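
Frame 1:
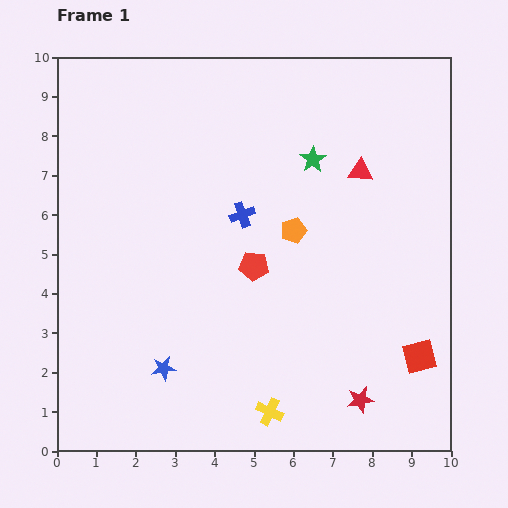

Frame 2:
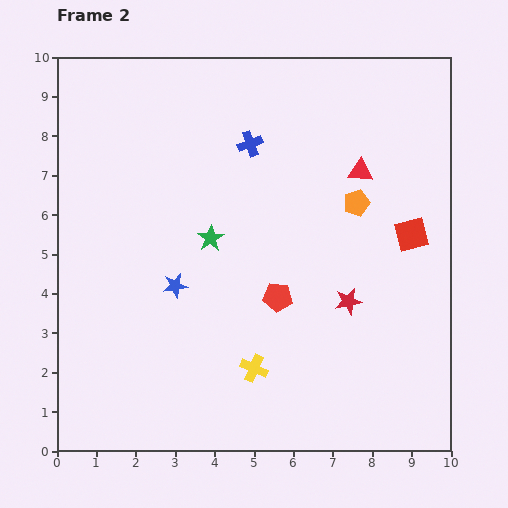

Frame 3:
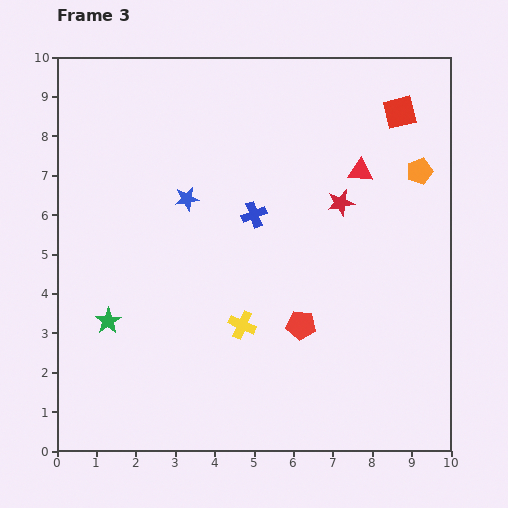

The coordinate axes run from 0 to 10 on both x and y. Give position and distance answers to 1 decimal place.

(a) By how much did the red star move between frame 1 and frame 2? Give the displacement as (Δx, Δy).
(-0.3, 2.5)

The red star was at (7.7, 1.3) in frame 1 and (7.4, 3.8) in frame 2.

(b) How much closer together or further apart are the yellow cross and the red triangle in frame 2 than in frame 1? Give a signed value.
-0.8

Distance in frame 1: 6.5. Distance in frame 2: 5.7.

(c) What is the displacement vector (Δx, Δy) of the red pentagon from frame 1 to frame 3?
(1.2, -1.5)

The red pentagon was at (5.0, 4.7) in frame 1 and (6.2, 3.2) in frame 3.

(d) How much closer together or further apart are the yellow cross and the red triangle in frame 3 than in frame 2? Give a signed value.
-0.8

Distance in frame 2: 5.7. Distance in frame 3: 4.9.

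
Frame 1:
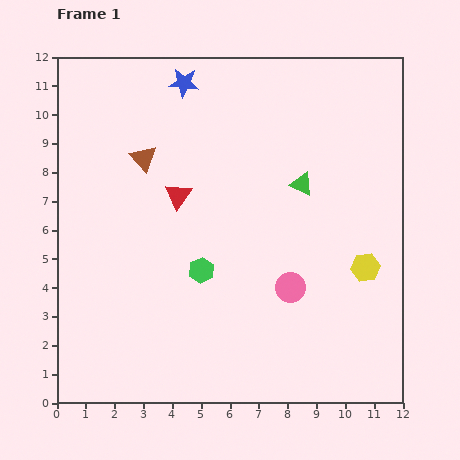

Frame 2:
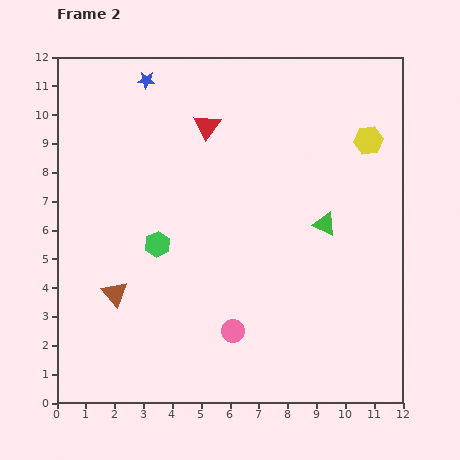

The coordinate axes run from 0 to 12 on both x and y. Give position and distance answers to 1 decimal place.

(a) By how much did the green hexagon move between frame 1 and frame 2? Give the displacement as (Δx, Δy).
(-1.5, 0.9)

The green hexagon was at (5.0, 4.6) in frame 1 and (3.5, 5.5) in frame 2.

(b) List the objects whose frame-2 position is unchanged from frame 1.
none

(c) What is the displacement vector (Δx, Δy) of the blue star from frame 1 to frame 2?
(-1.3, 0.1)

The blue star was at (4.4, 11.1) in frame 1 and (3.1, 11.2) in frame 2.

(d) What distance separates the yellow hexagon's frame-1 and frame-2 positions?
4.4

The yellow hexagon moved from (10.7, 4.7) to (10.8, 9.1), a distance of √(0.1² + 4.4²) ≈ 4.4.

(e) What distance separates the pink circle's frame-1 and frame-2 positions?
2.5

The pink circle moved from (8.1, 4.0) to (6.1, 2.5), a distance of √(2.0² + 1.5²) ≈ 2.5.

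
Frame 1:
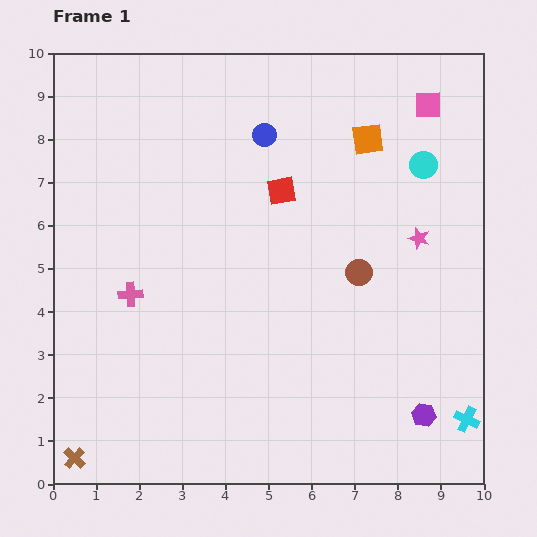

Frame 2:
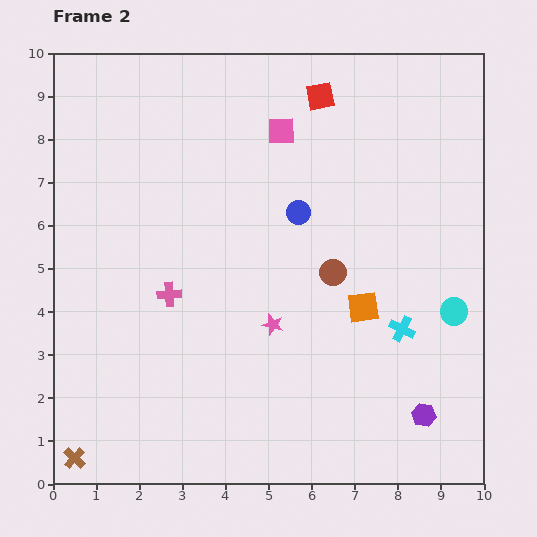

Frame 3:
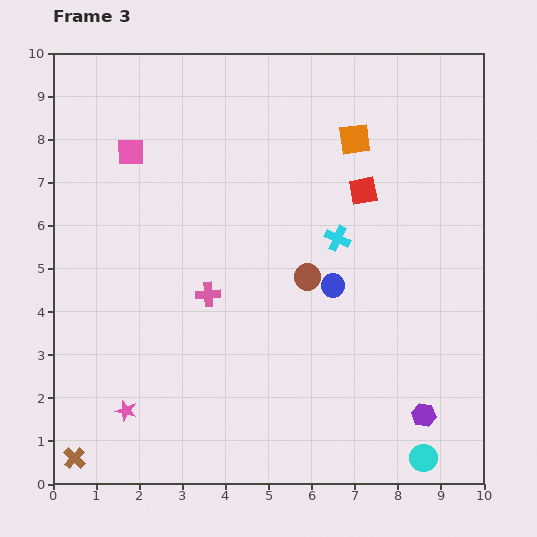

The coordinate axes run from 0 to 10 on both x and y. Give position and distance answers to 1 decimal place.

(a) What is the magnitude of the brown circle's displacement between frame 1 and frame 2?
0.6

The brown circle moved from (7.1, 4.9) to (6.5, 4.9), a distance of √(0.6² + 0.0²) ≈ 0.6.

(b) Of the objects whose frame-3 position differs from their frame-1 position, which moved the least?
the orange square

(moved 0.3)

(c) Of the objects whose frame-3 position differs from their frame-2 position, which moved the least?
the brown circle

(moved 0.6)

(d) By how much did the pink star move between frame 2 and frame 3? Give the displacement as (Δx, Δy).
(-3.4, -2.0)

The pink star was at (5.1, 3.7) in frame 2 and (1.7, 1.7) in frame 3.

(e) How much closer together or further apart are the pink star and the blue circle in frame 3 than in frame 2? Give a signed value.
+2.9

Distance in frame 2: 2.7. Distance in frame 3: 5.6.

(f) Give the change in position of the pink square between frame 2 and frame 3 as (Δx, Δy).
(-3.5, -0.5)

The pink square was at (5.3, 8.2) in frame 2 and (1.8, 7.7) in frame 3.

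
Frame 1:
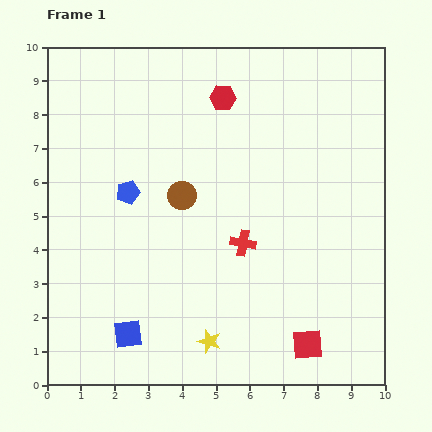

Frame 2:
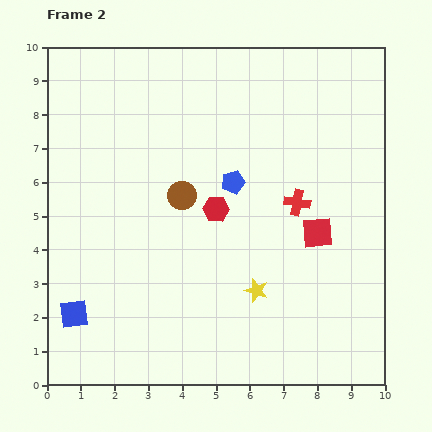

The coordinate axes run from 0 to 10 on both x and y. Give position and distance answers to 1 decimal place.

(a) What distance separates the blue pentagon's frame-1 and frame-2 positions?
3.1

The blue pentagon moved from (2.4, 5.7) to (5.5, 6.0), a distance of √(3.1² + 0.3²) ≈ 3.1.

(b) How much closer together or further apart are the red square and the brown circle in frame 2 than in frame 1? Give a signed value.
-1.6

Distance in frame 1: 5.7. Distance in frame 2: 4.1.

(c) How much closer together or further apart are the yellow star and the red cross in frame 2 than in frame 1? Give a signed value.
-0.2

Distance in frame 1: 3.1. Distance in frame 2: 2.9.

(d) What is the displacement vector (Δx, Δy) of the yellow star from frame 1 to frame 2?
(1.4, 1.5)

The yellow star was at (4.8, 1.3) in frame 1 and (6.2, 2.8) in frame 2.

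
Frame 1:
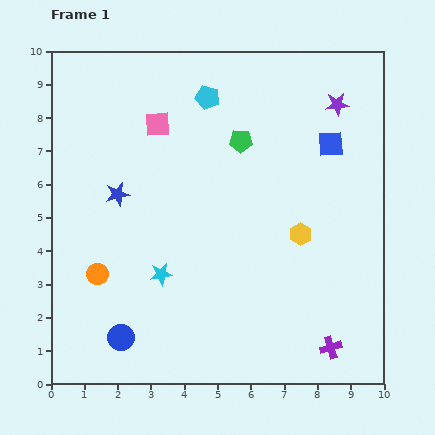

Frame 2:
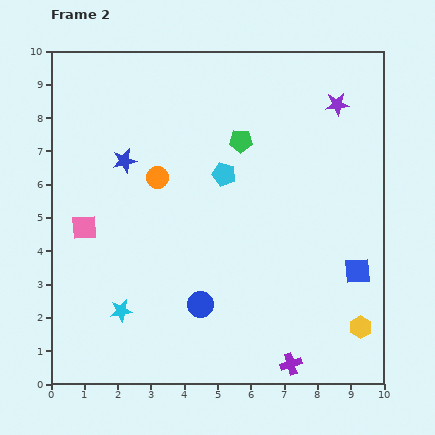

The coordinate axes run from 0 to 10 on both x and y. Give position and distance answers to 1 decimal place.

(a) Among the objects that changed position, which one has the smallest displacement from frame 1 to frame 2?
the blue star

(moved 1.0)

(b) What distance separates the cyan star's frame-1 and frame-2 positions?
1.6

The cyan star moved from (3.3, 3.3) to (2.1, 2.2), a distance of √(1.2² + 1.1²) ≈ 1.6.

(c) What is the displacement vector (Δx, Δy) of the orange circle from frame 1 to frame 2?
(1.8, 2.9)

The orange circle was at (1.4, 3.3) in frame 1 and (3.2, 6.2) in frame 2.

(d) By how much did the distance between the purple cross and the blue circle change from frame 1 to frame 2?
-3.1

Distance in frame 1: 6.3. Distance in frame 2: 3.2.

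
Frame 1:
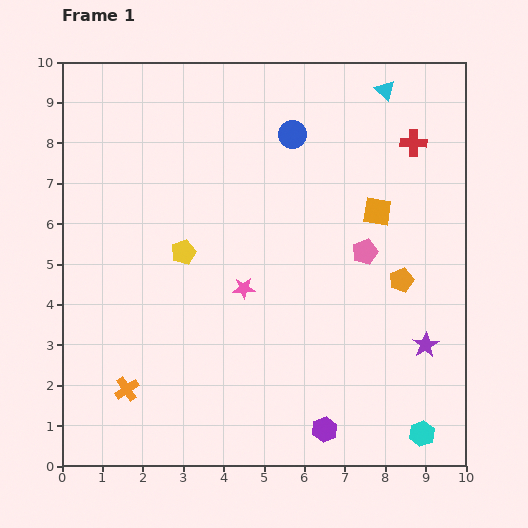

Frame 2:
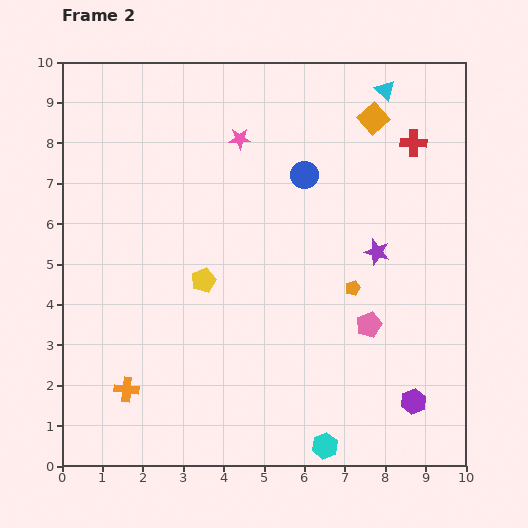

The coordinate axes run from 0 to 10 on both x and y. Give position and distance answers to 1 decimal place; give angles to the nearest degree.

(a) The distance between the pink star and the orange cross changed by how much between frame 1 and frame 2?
+3.0

Distance in frame 1: 3.8. Distance in frame 2: 6.8.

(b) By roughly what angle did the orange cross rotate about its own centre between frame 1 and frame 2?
40° clockwise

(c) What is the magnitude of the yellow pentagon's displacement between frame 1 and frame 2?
0.9

The yellow pentagon moved from (3.0, 5.3) to (3.5, 4.6), a distance of √(0.5² + 0.7²) ≈ 0.9.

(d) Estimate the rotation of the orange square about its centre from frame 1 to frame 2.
40° clockwise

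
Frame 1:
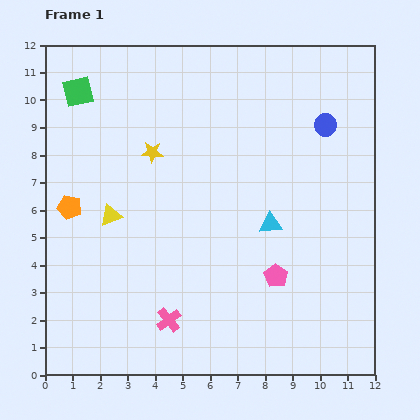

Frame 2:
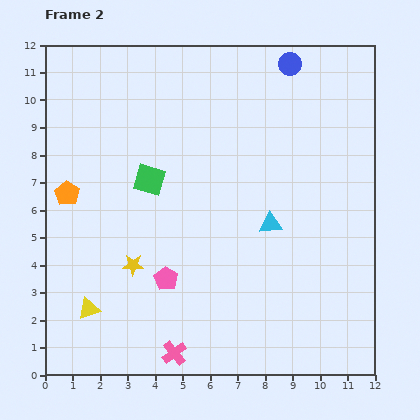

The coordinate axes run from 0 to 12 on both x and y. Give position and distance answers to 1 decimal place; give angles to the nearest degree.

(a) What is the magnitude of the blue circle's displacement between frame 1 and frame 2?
2.6

The blue circle moved from (10.2, 9.1) to (8.9, 11.3), a distance of √(1.3² + 2.2²) ≈ 2.6.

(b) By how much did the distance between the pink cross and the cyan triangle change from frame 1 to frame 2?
+0.8

Distance in frame 1: 5.1. Distance in frame 2: 5.9.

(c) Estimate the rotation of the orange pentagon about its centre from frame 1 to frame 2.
19° clockwise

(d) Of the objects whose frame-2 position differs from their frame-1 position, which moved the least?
the orange pentagon

(moved 0.5)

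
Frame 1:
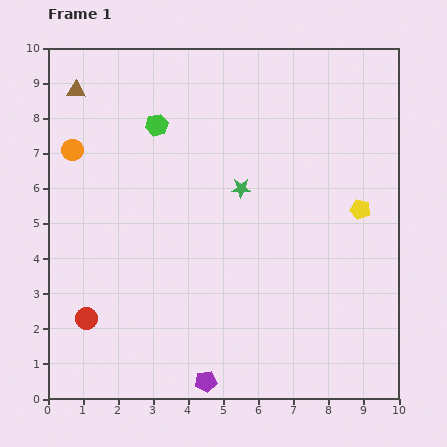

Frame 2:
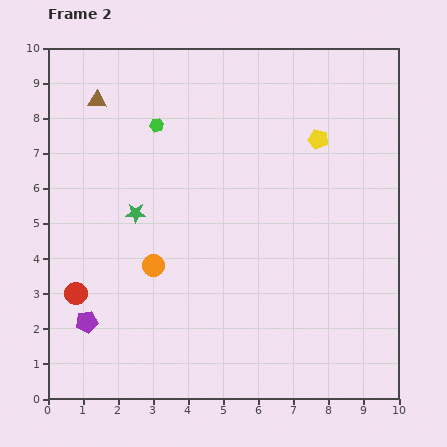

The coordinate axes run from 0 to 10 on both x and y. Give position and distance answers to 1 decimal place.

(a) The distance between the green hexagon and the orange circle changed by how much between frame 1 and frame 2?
+1.5

Distance in frame 1: 2.5. Distance in frame 2: 4.0.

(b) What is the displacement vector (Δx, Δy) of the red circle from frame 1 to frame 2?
(-0.3, 0.7)

The red circle was at (1.1, 2.3) in frame 1 and (0.8, 3.0) in frame 2.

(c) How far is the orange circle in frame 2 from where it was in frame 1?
4.0

The orange circle moved from (0.7, 7.1) to (3.0, 3.8), a distance of √(2.3² + 3.3²) ≈ 4.0.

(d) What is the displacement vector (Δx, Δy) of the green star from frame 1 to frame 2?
(-3.0, -0.7)

The green star was at (5.5, 6.0) in frame 1 and (2.5, 5.3) in frame 2.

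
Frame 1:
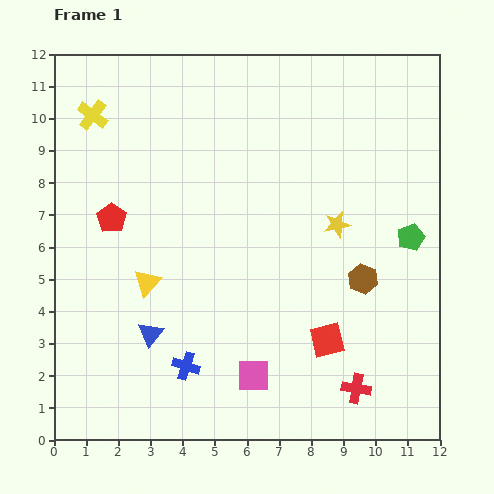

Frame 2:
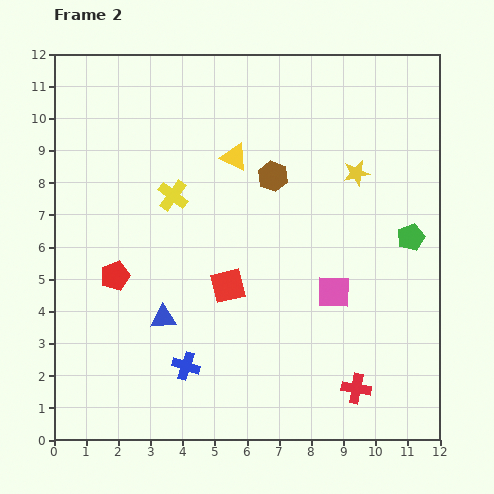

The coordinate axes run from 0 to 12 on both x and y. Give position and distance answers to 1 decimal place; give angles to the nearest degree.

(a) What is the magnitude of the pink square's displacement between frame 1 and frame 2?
3.6

The pink square moved from (6.2, 2.0) to (8.7, 4.6), a distance of √(2.5² + 2.6²) ≈ 3.6.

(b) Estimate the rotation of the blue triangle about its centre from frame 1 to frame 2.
49° clockwise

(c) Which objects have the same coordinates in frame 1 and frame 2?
the blue cross, the green pentagon, the red cross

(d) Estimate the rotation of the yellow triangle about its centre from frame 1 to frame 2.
47° counter-clockwise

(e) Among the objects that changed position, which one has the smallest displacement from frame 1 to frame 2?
the blue triangle

(moved 0.6)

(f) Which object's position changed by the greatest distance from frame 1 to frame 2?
the yellow triangle

(moved 4.7; next 4.3)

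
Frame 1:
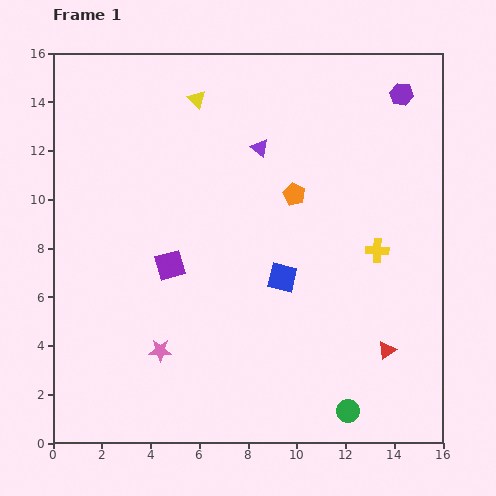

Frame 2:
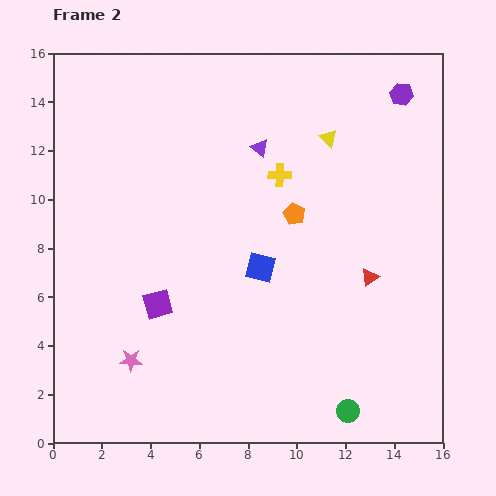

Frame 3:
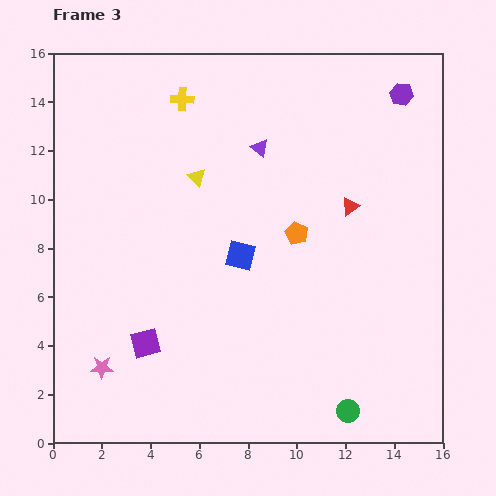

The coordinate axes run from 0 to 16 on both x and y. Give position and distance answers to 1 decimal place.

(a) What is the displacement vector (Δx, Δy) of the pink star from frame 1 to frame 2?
(-1.2, -0.4)

The pink star was at (4.4, 3.8) in frame 1 and (3.2, 3.4) in frame 2.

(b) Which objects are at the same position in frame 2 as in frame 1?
the green circle, the purple hexagon, the purple triangle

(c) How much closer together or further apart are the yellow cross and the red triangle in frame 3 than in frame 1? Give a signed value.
+4.1

Distance in frame 1: 4.1. Distance in frame 3: 8.2.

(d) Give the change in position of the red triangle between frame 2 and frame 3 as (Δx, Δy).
(-0.8, 2.9)

The red triangle was at (13.0, 6.8) in frame 2 and (12.2, 9.7) in frame 3.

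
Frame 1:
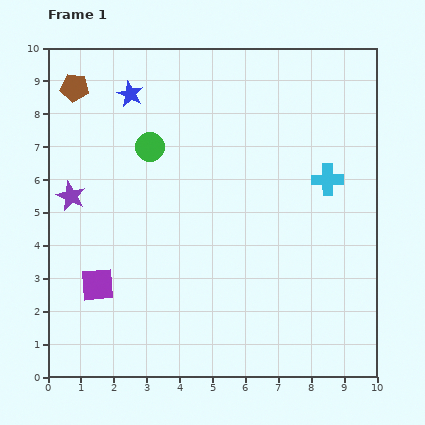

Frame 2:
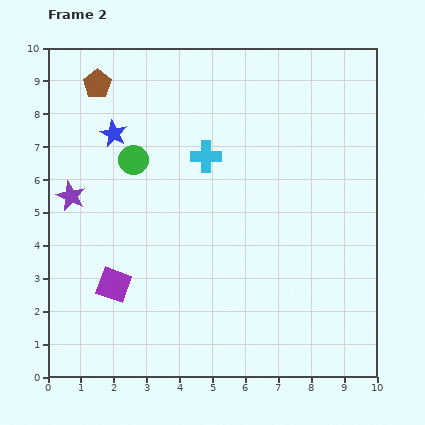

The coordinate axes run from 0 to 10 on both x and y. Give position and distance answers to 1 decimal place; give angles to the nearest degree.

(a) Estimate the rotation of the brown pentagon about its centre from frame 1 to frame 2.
30° clockwise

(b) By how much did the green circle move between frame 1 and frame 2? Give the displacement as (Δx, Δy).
(-0.5, -0.4)

The green circle was at (3.1, 7.0) in frame 1 and (2.6, 6.6) in frame 2.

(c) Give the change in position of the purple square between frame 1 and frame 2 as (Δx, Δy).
(0.5, 0.0)

The purple square was at (1.5, 2.8) in frame 1 and (2.0, 2.8) in frame 2.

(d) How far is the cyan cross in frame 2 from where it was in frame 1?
3.8

The cyan cross moved from (8.5, 6.0) to (4.8, 6.7), a distance of √(3.7² + 0.7²) ≈ 3.8.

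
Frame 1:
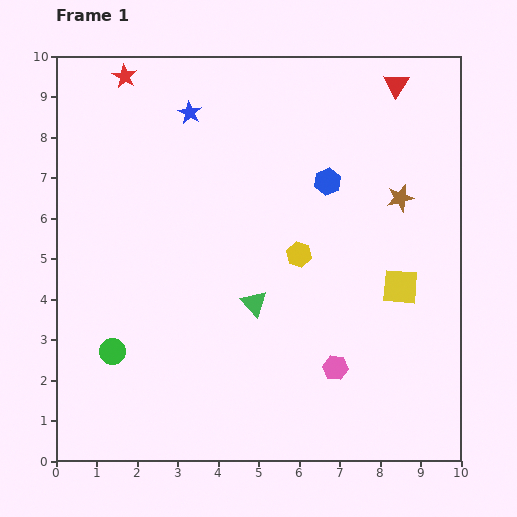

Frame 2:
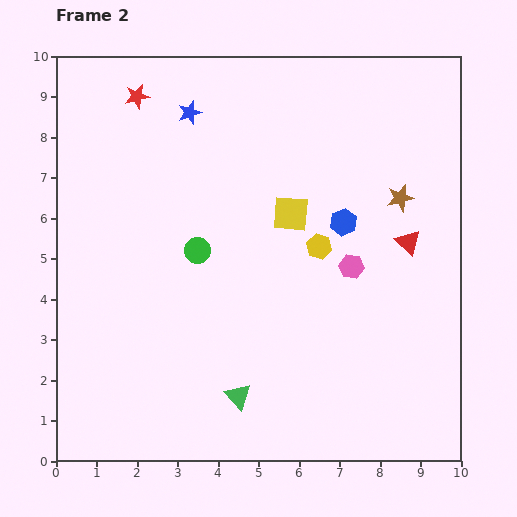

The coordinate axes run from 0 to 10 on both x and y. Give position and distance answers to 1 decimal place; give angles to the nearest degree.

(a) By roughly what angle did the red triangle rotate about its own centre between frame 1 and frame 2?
18° counter-clockwise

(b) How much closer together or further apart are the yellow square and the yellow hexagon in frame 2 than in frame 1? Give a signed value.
-1.5

Distance in frame 1: 2.6. Distance in frame 2: 1.1.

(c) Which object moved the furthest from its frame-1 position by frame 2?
the red triangle

(moved 3.9; next 3.3)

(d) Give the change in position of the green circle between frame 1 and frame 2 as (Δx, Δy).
(2.1, 2.5)

The green circle was at (1.4, 2.7) in frame 1 and (3.5, 5.2) in frame 2.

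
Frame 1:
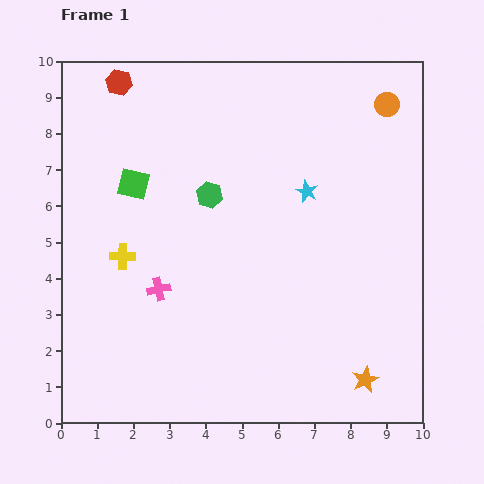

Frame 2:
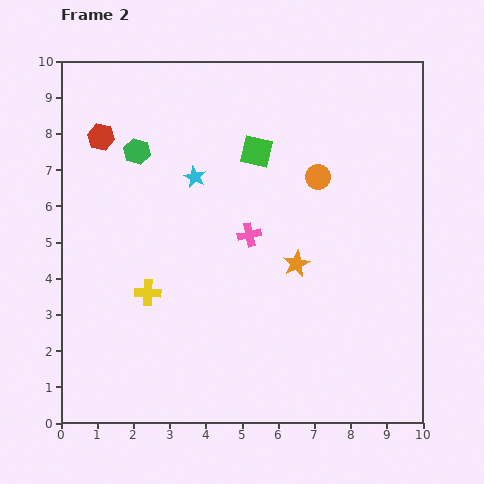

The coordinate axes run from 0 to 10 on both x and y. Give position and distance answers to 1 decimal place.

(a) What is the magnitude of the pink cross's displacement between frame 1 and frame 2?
2.9

The pink cross moved from (2.7, 3.7) to (5.2, 5.2), a distance of √(2.5² + 1.5²) ≈ 2.9.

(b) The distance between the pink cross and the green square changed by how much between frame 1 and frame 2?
-0.7

Distance in frame 1: 3.0. Distance in frame 2: 2.3.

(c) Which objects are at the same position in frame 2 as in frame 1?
none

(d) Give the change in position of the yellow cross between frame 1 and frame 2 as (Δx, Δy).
(0.7, -1.0)

The yellow cross was at (1.7, 4.6) in frame 1 and (2.4, 3.6) in frame 2.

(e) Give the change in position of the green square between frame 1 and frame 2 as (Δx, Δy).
(3.4, 0.9)

The green square was at (2.0, 6.6) in frame 1 and (5.4, 7.5) in frame 2.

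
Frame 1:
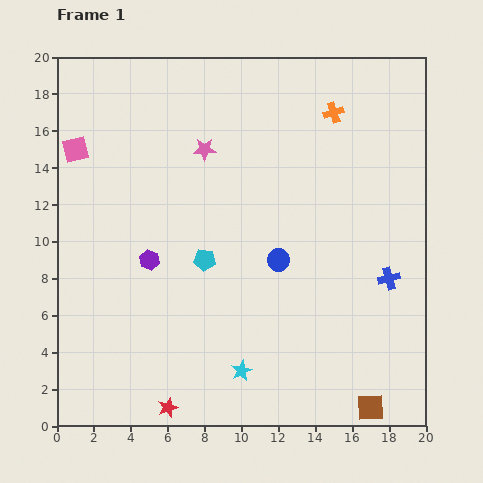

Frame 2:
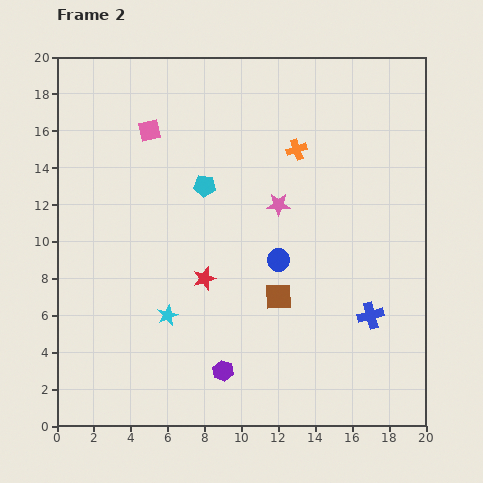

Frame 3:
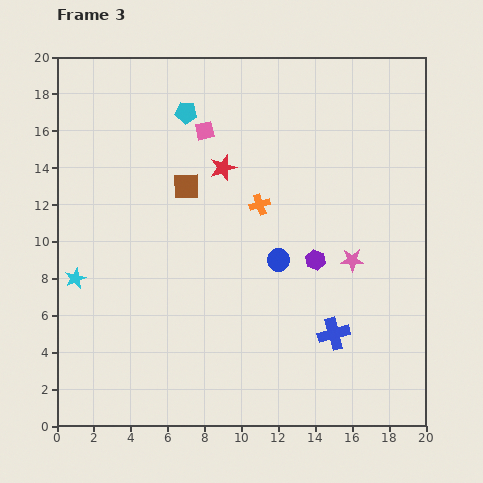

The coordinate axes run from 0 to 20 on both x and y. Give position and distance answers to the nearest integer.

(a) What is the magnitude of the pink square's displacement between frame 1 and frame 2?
4

The pink square moved from (1, 15) to (5, 16), a distance of √(4² + 1²) ≈ 4.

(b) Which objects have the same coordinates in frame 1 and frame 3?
the blue circle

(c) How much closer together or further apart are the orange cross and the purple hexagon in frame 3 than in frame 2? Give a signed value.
-9

Distance in frame 2: 13. Distance in frame 3: 4.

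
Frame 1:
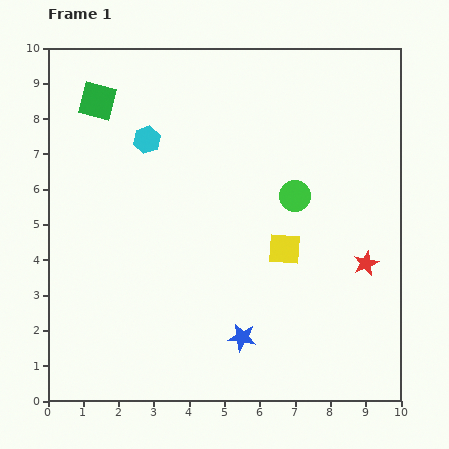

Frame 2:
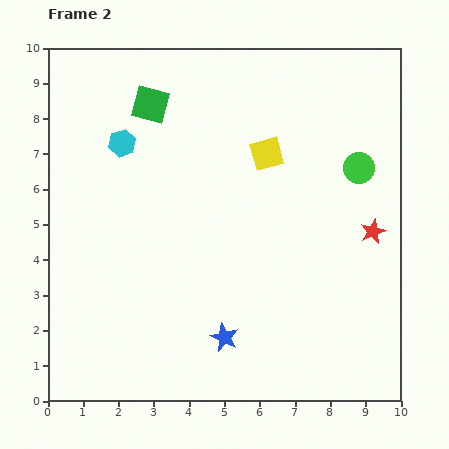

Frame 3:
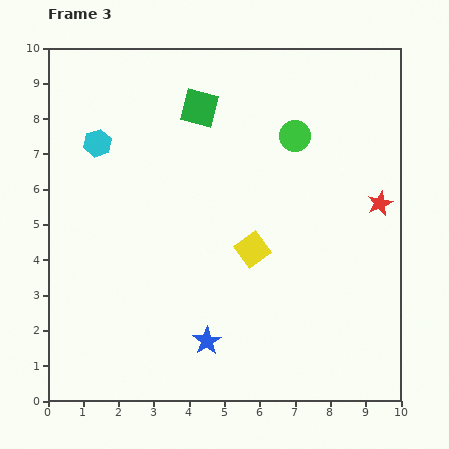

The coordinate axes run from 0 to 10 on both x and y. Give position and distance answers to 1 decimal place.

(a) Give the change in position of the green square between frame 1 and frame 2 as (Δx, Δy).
(1.5, -0.1)

The green square was at (1.4, 8.5) in frame 1 and (2.9, 8.4) in frame 2.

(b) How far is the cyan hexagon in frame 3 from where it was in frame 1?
1.4

The cyan hexagon moved from (2.8, 7.4) to (1.4, 7.3), a distance of √(1.4² + 0.1²) ≈ 1.4.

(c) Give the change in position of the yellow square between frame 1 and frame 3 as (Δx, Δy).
(-0.9, 0.0)

The yellow square was at (6.7, 4.3) in frame 1 and (5.8, 4.3) in frame 3.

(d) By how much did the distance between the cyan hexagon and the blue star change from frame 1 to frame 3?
+0.2

Distance in frame 1: 6.2. Distance in frame 3: 6.4.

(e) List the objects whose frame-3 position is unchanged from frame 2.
none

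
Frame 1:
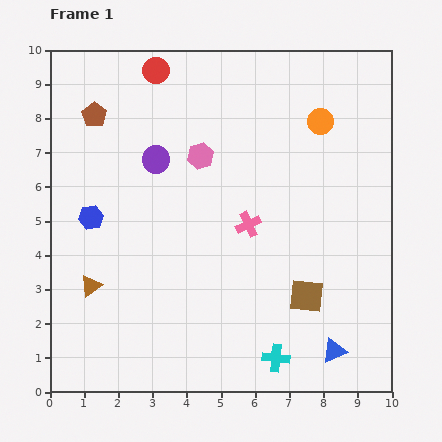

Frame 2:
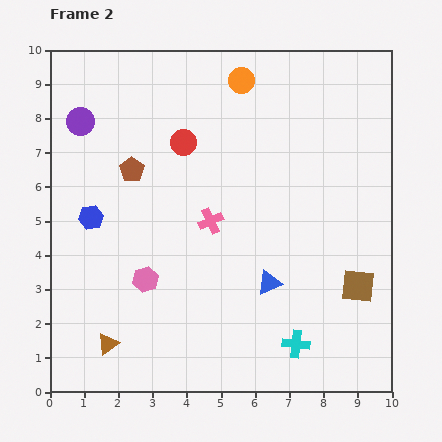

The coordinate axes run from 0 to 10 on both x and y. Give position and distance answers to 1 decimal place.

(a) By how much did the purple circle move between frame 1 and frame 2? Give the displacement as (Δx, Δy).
(-2.2, 1.1)

The purple circle was at (3.1, 6.8) in frame 1 and (0.9, 7.9) in frame 2.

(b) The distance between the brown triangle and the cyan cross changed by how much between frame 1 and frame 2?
-0.3

Distance in frame 1: 5.8. Distance in frame 2: 5.5.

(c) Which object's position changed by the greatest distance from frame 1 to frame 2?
the pink hexagon

(moved 3.9; next 2.8)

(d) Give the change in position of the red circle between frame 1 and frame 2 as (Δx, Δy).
(0.8, -2.1)

The red circle was at (3.1, 9.4) in frame 1 and (3.9, 7.3) in frame 2.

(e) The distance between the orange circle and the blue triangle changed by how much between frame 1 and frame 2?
-0.7

Distance in frame 1: 6.7. Distance in frame 2: 6.0.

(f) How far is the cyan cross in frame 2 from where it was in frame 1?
0.7

The cyan cross moved from (6.6, 1.0) to (7.2, 1.4), a distance of √(0.6² + 0.4²) ≈ 0.7.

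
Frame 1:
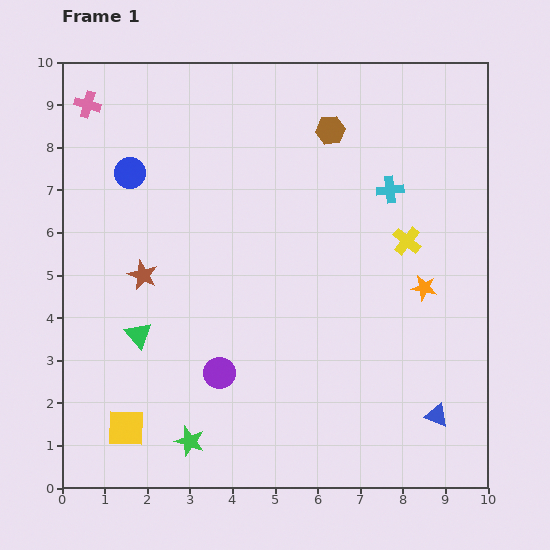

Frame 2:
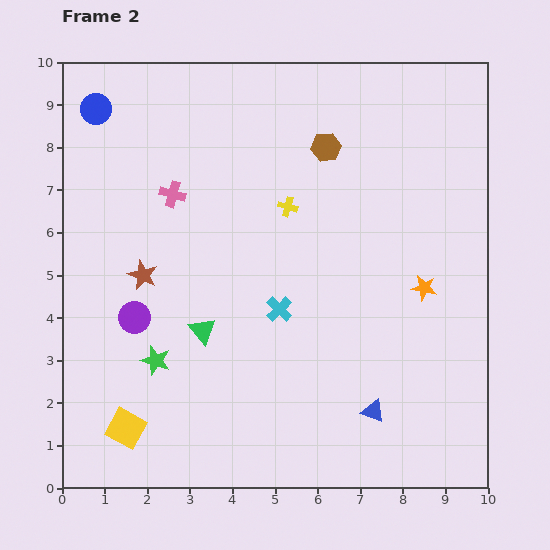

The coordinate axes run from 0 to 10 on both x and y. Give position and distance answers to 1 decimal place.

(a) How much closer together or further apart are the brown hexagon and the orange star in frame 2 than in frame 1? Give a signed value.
-0.3

Distance in frame 1: 4.3. Distance in frame 2: 4.0.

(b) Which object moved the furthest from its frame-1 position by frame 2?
the cyan cross

(moved 3.8; next 2.9)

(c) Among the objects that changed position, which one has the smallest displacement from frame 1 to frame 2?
the brown hexagon

(moved 0.4)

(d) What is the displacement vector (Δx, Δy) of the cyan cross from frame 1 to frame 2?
(-2.6, -2.8)

The cyan cross was at (7.7, 7.0) in frame 1 and (5.1, 4.2) in frame 2.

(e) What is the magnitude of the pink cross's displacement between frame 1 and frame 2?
2.9

The pink cross moved from (0.6, 9.0) to (2.6, 6.9), a distance of √(2.0² + 2.1²) ≈ 2.9.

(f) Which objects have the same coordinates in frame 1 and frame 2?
the yellow square, the orange star, the brown star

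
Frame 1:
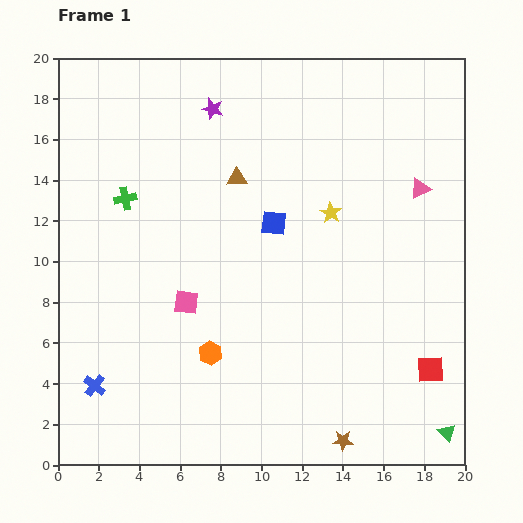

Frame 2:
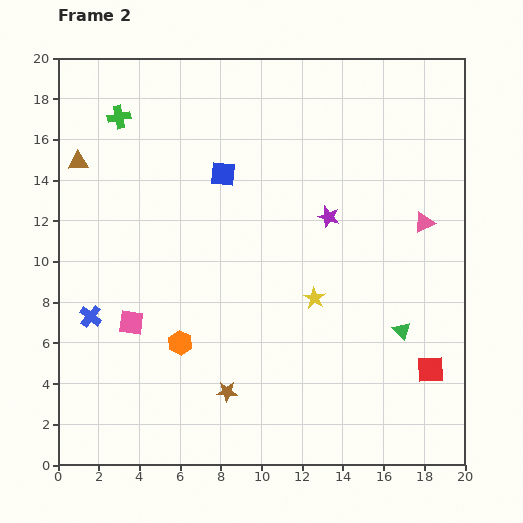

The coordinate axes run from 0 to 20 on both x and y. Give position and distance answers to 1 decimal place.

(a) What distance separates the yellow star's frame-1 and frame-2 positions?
4.3

The yellow star moved from (13.4, 12.4) to (12.6, 8.2), a distance of √(0.8² + 4.2²) ≈ 4.3.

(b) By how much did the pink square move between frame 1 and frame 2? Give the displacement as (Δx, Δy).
(-2.7, -1.0)

The pink square was at (6.3, 8.0) in frame 1 and (3.6, 7.0) in frame 2.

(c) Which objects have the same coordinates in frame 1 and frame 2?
the red square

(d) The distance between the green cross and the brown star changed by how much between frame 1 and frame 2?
-1.5

Distance in frame 1: 16.0. Distance in frame 2: 14.5.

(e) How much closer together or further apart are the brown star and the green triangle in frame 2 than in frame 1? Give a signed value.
+4.0

Distance in frame 1: 5.1. Distance in frame 2: 9.1.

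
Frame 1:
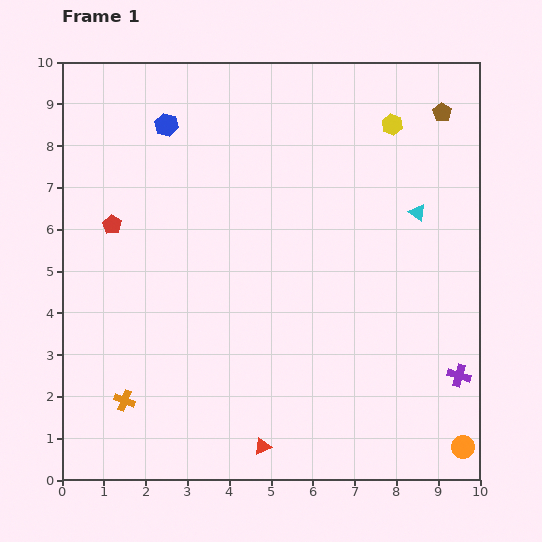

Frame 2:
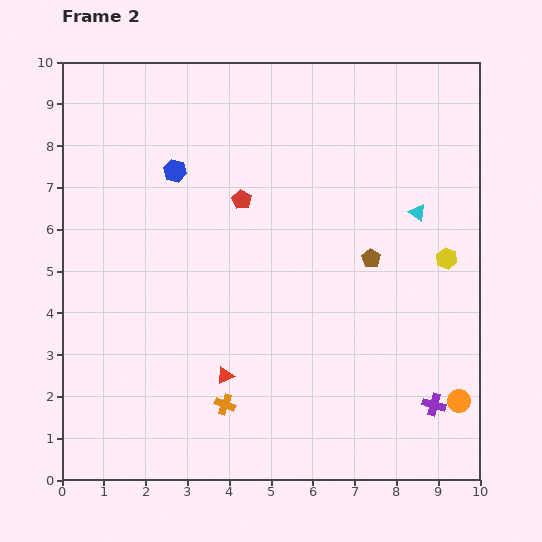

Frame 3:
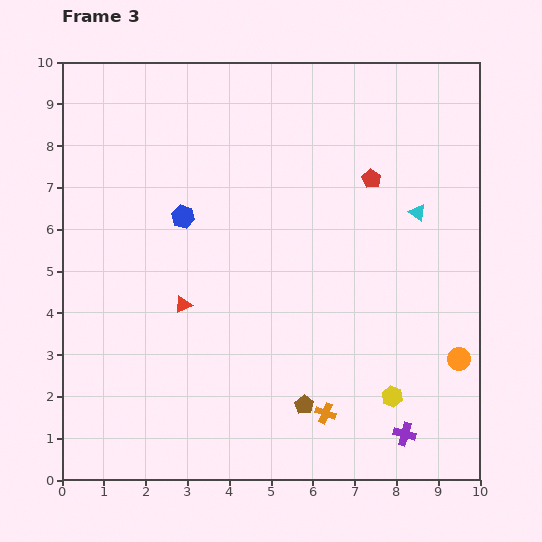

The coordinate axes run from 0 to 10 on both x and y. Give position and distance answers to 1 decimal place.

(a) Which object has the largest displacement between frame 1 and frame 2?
the brown pentagon

(moved 3.9; next 3.5)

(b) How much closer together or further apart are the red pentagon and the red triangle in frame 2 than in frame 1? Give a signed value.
-2.2

Distance in frame 1: 6.4. Distance in frame 2: 4.2.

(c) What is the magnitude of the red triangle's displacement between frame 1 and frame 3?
3.9

The red triangle moved from (4.8, 0.8) to (2.9, 4.2), a distance of √(1.9² + 3.4²) ≈ 3.9.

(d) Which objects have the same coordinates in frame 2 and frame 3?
the cyan triangle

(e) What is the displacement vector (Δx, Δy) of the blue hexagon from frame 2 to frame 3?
(0.2, -1.1)

The blue hexagon was at (2.7, 7.4) in frame 2 and (2.9, 6.3) in frame 3.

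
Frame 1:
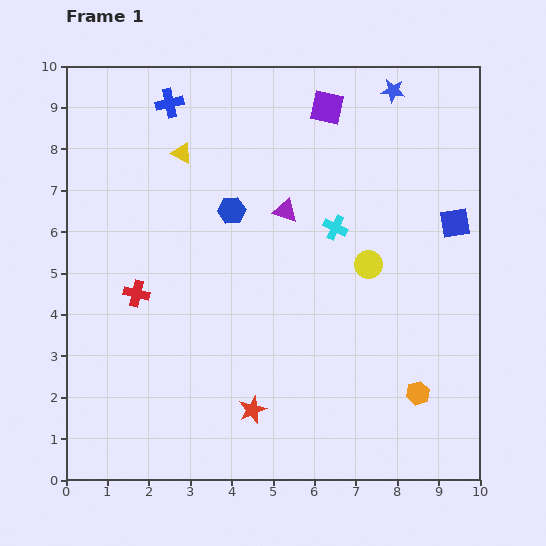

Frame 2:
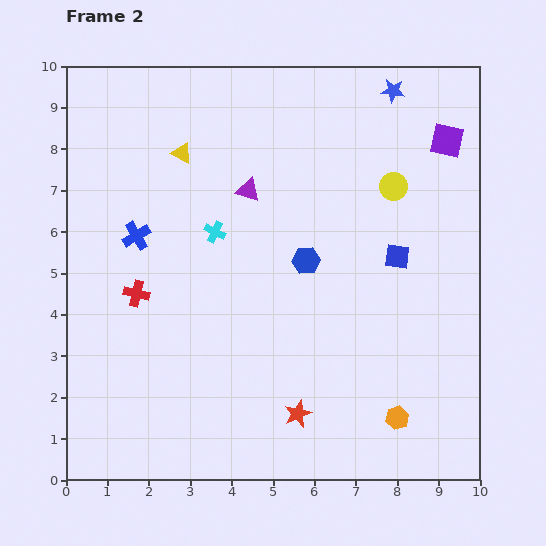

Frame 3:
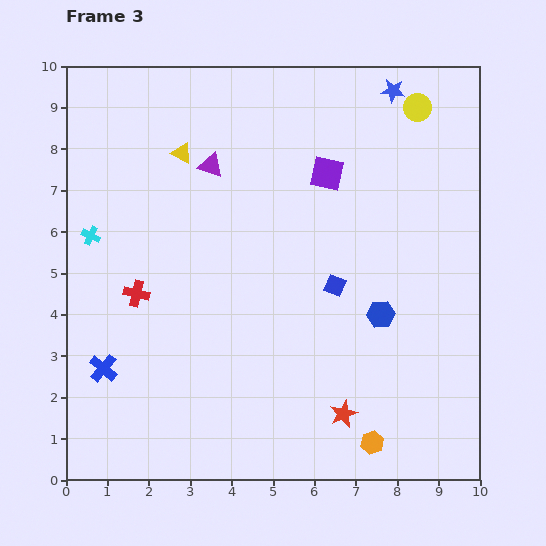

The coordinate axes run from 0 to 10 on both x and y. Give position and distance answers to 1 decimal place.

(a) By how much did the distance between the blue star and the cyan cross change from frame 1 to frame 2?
+1.9

Distance in frame 1: 3.6. Distance in frame 2: 5.5.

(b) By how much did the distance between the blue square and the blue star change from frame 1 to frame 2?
+0.5

Distance in frame 1: 3.5. Distance in frame 2: 4.0.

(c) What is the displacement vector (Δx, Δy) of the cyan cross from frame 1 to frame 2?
(-2.9, -0.1)

The cyan cross was at (6.5, 6.1) in frame 1 and (3.6, 6.0) in frame 2.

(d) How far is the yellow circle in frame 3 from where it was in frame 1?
4.0

The yellow circle moved from (7.3, 5.2) to (8.5, 9.0), a distance of √(1.2² + 3.8²) ≈ 4.0.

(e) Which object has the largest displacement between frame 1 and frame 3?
the blue cross

(moved 6.6; next 5.9)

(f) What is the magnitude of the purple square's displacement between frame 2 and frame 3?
3.0

The purple square moved from (9.2, 8.2) to (6.3, 7.4), a distance of √(2.9² + 0.8²) ≈ 3.0.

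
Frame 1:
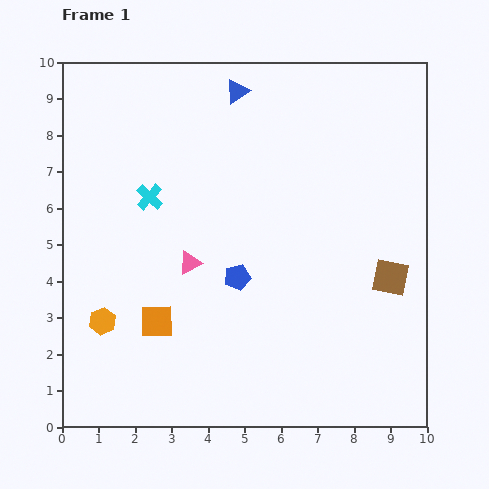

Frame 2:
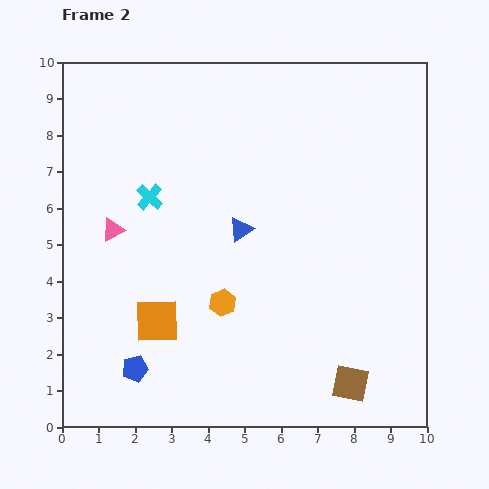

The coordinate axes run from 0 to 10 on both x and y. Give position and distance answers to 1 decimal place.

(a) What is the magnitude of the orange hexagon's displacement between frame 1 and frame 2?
3.3

The orange hexagon moved from (1.1, 2.9) to (4.4, 3.4), a distance of √(3.3² + 0.5²) ≈ 3.3.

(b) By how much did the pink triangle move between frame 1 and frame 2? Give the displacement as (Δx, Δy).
(-2.1, 0.9)

The pink triangle was at (3.5, 4.5) in frame 1 and (1.4, 5.4) in frame 2.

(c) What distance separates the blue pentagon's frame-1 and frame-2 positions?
3.8

The blue pentagon moved from (4.8, 4.1) to (2.0, 1.6), a distance of √(2.8² + 2.5²) ≈ 3.8.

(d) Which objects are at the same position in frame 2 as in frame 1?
the cyan cross, the orange square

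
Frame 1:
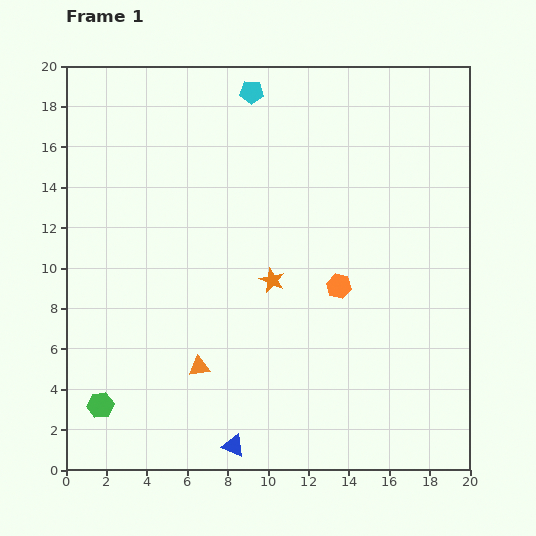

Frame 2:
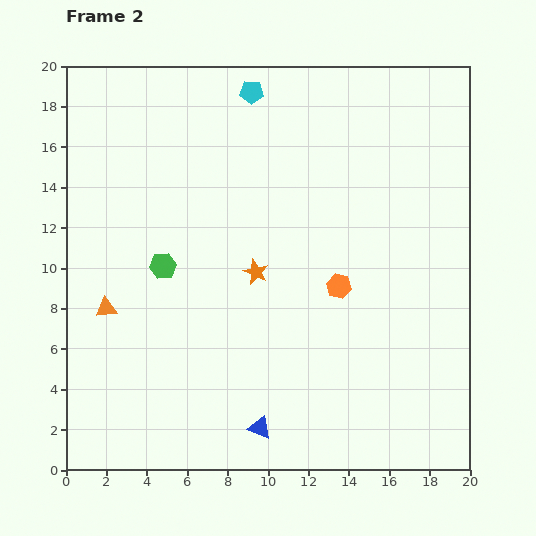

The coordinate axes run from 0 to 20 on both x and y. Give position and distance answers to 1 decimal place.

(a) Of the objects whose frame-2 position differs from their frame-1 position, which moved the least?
the orange star

(moved 0.9)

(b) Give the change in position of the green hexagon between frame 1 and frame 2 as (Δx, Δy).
(3.1, 6.9)

The green hexagon was at (1.7, 3.2) in frame 1 and (4.8, 10.1) in frame 2.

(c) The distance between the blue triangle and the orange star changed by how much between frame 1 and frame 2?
-0.7

Distance in frame 1: 8.4. Distance in frame 2: 7.7.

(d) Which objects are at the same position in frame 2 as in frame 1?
the cyan pentagon, the orange hexagon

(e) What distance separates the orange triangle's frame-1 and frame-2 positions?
5.4

The orange triangle moved from (6.6, 5.1) to (2.0, 8.0), a distance of √(4.6² + 2.9²) ≈ 5.4.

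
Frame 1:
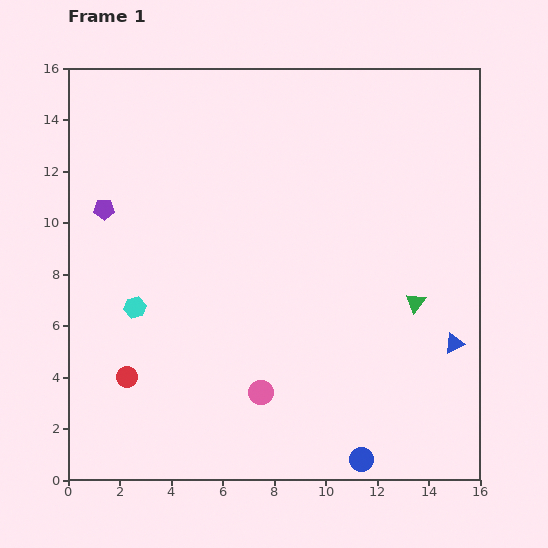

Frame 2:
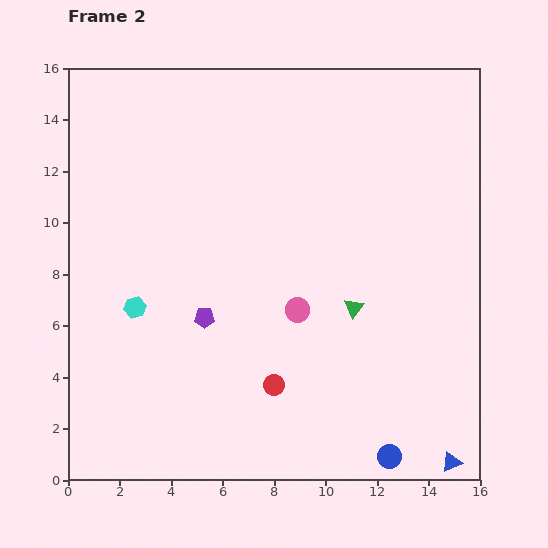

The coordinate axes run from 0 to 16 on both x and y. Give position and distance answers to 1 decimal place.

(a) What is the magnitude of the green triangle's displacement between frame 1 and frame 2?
2.4

The green triangle moved from (13.5, 6.9) to (11.1, 6.7), a distance of √(2.4² + 0.2²) ≈ 2.4.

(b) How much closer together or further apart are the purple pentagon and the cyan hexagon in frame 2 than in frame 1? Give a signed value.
-1.3

Distance in frame 1: 4.0. Distance in frame 2: 2.7.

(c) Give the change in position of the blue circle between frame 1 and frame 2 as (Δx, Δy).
(1.1, 0.1)

The blue circle was at (11.4, 0.8) in frame 1 and (12.5, 0.9) in frame 2.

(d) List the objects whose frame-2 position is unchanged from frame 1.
the cyan hexagon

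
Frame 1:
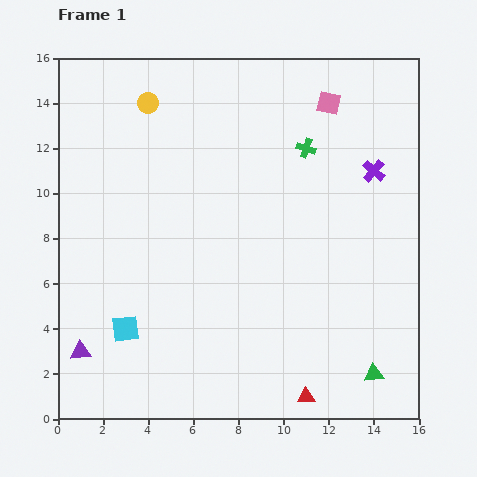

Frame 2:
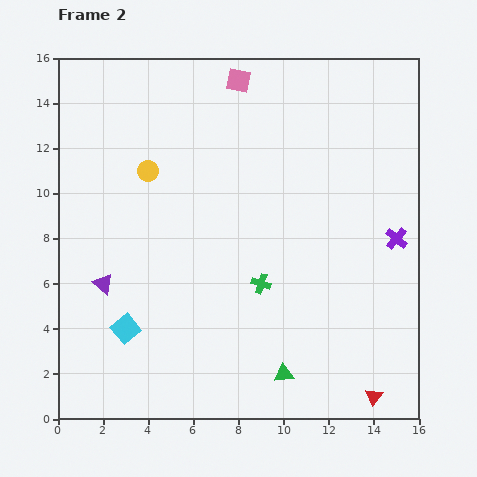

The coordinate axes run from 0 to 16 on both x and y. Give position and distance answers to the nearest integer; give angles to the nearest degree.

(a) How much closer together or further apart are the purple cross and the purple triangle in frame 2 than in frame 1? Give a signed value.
-2

Distance in frame 1: 15. Distance in frame 2: 13.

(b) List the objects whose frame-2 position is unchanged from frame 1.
the cyan square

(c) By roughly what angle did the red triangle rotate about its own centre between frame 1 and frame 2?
52° counter-clockwise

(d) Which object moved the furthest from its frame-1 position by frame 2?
the green cross

(moved 6; next 4)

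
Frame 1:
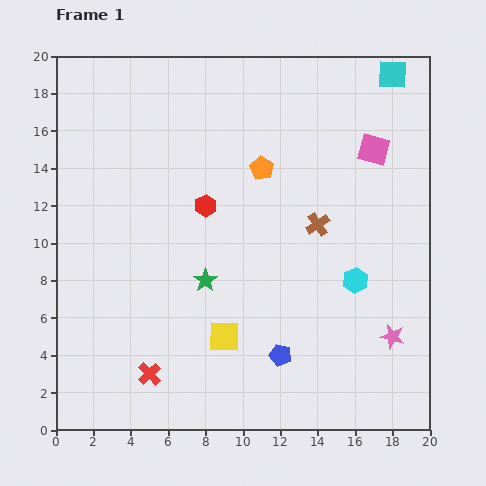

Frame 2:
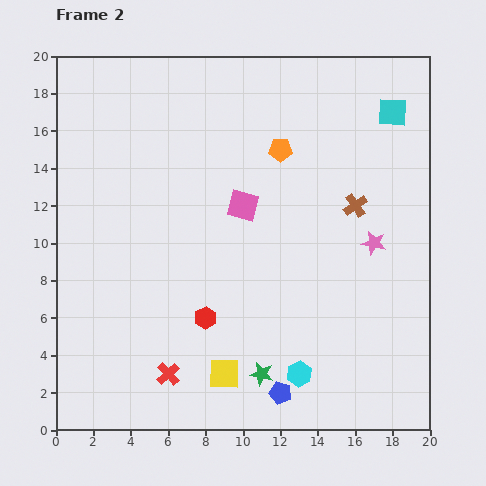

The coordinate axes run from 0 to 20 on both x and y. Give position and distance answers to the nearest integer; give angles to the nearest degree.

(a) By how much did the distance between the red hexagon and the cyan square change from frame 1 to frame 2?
+3

Distance in frame 1: 12. Distance in frame 2: 15.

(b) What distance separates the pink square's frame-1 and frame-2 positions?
8

The pink square moved from (17, 15) to (10, 12), a distance of √(7² + 3²) ≈ 8.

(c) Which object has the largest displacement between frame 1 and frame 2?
the pink square

(moved 8; next 6)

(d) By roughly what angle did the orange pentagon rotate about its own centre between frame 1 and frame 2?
30° counter-clockwise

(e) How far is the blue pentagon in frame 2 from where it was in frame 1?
2

The blue pentagon moved from (12, 4) to (12, 2), a distance of √(0² + 2²) ≈ 2.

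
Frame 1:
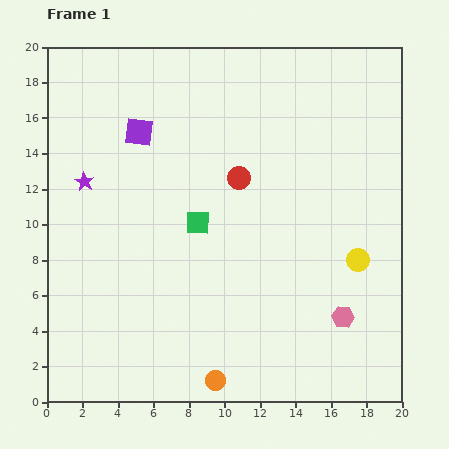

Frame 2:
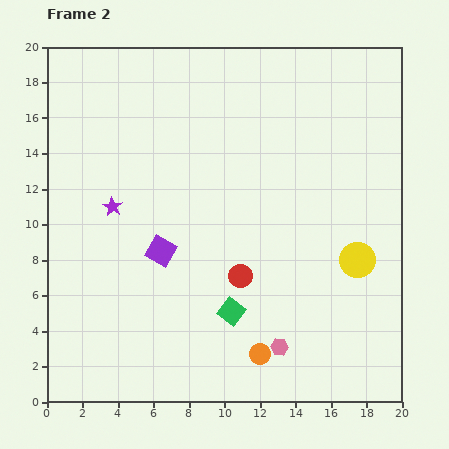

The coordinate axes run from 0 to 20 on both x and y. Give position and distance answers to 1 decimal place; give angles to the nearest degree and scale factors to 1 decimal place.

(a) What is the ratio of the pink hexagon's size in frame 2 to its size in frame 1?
0.8×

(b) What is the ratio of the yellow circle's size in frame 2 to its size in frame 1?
1.5×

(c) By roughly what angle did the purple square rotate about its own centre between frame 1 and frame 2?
22° clockwise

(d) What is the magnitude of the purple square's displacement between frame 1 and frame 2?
6.8

The purple square moved from (5.2, 15.2) to (6.4, 8.5), a distance of √(1.2² + 6.7²) ≈ 6.8.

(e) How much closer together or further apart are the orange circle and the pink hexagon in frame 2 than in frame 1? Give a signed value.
-6.8

Distance in frame 1: 8.0. Distance in frame 2: 1.2.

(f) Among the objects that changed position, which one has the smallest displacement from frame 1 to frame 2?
the purple star

(moved 2.1)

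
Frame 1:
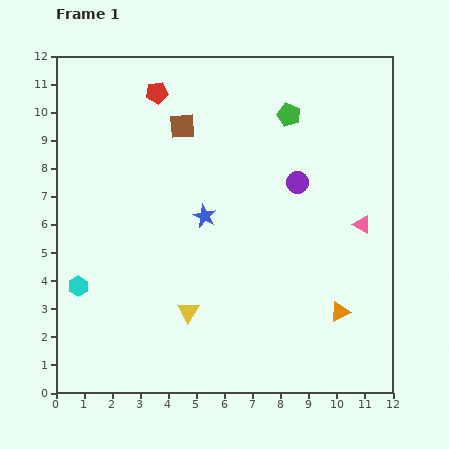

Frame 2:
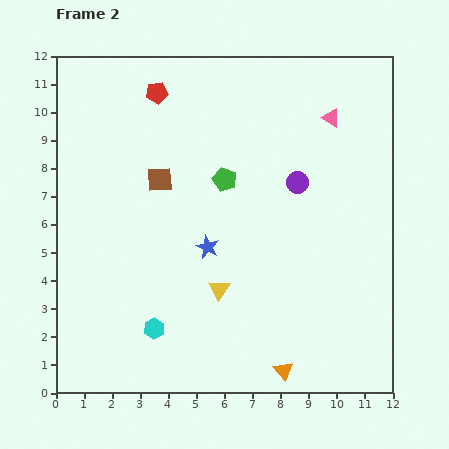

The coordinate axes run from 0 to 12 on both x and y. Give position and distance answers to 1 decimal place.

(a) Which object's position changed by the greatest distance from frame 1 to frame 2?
the pink triangle

(moved 4.0; next 3.3)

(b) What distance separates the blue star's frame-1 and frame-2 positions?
1.1

The blue star moved from (5.3, 6.3) to (5.4, 5.2), a distance of √(0.1² + 1.1²) ≈ 1.1.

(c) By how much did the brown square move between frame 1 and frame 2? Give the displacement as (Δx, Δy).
(-0.8, -1.9)

The brown square was at (4.5, 9.5) in frame 1 and (3.7, 7.6) in frame 2.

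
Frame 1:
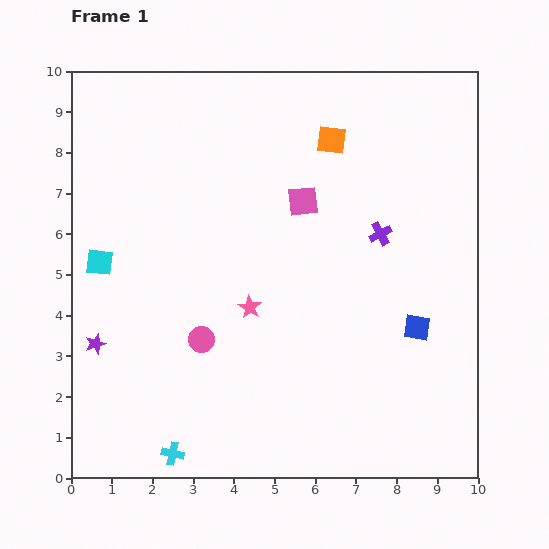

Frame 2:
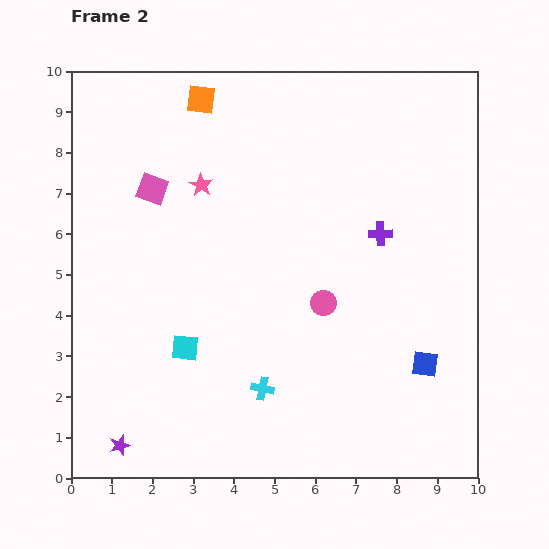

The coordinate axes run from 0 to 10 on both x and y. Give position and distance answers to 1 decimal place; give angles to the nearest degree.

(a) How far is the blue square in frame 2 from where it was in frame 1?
0.9

The blue square moved from (8.5, 3.7) to (8.7, 2.8), a distance of √(0.2² + 0.9²) ≈ 0.9.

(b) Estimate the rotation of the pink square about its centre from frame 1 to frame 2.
25° clockwise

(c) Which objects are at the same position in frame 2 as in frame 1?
the purple cross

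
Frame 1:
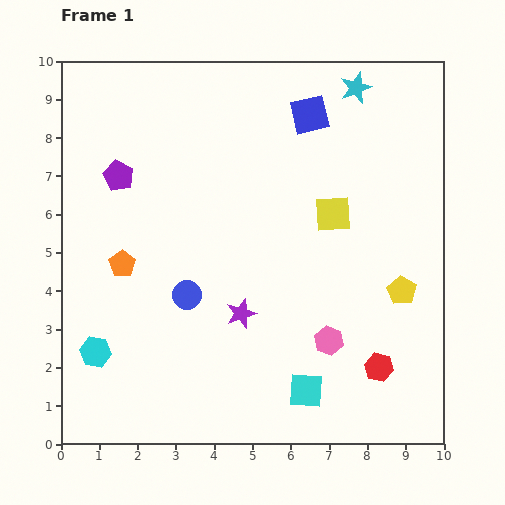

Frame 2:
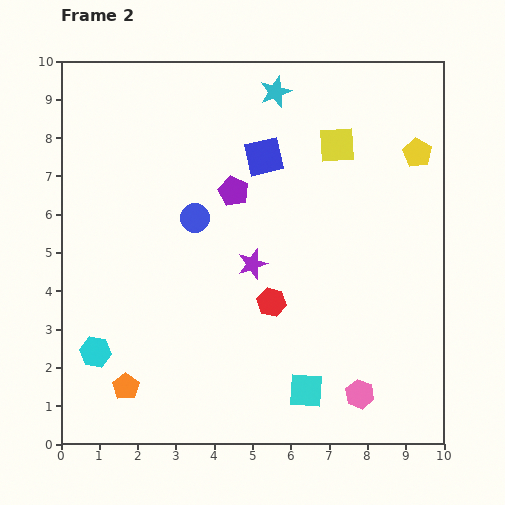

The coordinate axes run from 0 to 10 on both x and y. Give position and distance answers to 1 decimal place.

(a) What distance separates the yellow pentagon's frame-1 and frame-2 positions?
3.6

The yellow pentagon moved from (8.9, 4.0) to (9.3, 7.6), a distance of √(0.4² + 3.6²) ≈ 3.6.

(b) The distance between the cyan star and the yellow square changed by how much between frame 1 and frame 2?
-1.3

Distance in frame 1: 3.4. Distance in frame 2: 2.1.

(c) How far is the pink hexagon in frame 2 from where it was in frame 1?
1.6

The pink hexagon moved from (7.0, 2.7) to (7.8, 1.3), a distance of √(0.8² + 1.4²) ≈ 1.6.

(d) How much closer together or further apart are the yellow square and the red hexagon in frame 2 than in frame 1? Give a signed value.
+0.2

Distance in frame 1: 4.2. Distance in frame 2: 4.4.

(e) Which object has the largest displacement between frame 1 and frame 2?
the yellow pentagon

(moved 3.6; next 3.3)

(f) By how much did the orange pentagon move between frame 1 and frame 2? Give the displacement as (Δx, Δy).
(0.1, -3.2)

The orange pentagon was at (1.6, 4.7) in frame 1 and (1.7, 1.5) in frame 2.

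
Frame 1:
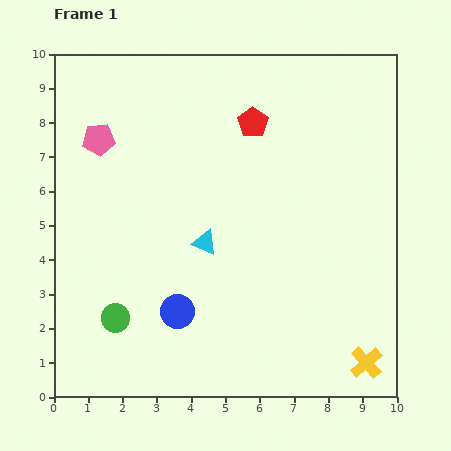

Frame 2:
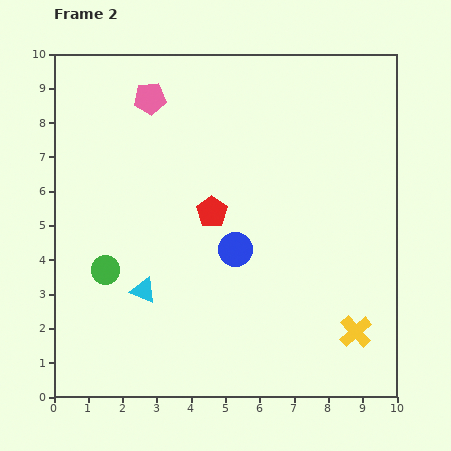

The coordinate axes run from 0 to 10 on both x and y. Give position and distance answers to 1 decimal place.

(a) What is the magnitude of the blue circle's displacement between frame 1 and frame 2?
2.5

The blue circle moved from (3.6, 2.5) to (5.3, 4.3), a distance of √(1.7² + 1.8²) ≈ 2.5.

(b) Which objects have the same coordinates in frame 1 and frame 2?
none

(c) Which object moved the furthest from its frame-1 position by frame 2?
the red pentagon

(moved 2.9; next 2.5)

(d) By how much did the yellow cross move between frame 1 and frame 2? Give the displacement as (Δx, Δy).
(-0.3, 0.9)

The yellow cross was at (9.1, 1.0) in frame 1 and (8.8, 1.9) in frame 2.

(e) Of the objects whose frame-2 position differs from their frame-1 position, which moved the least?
the yellow cross

(moved 0.9)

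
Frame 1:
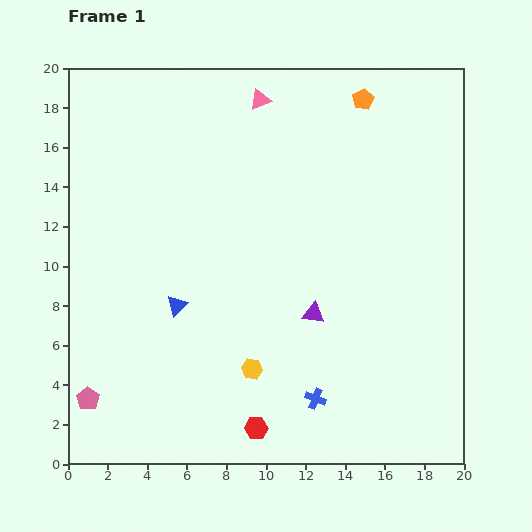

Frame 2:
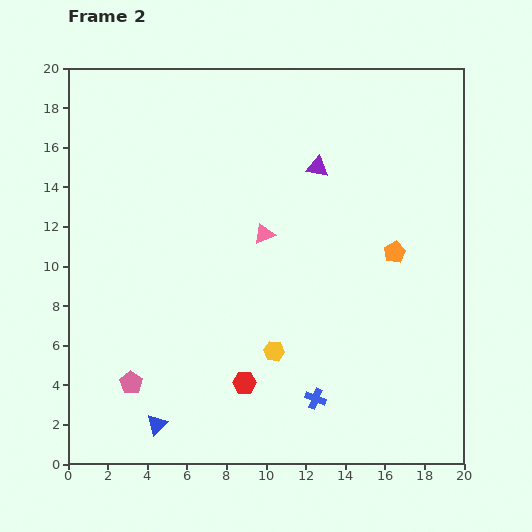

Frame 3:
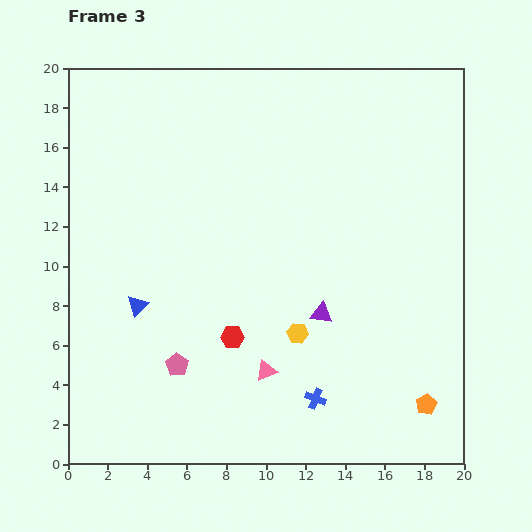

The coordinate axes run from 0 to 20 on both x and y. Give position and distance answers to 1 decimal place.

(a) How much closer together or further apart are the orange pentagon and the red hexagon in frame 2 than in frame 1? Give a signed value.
-7.4

Distance in frame 1: 17.5. Distance in frame 2: 10.1.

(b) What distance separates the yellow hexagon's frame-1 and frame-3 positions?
2.9

The yellow hexagon moved from (9.3, 4.8) to (11.6, 6.6), a distance of √(2.3² + 1.8²) ≈ 2.9.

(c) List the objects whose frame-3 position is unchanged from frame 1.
the blue cross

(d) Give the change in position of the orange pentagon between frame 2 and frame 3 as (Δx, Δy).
(1.6, -7.7)

The orange pentagon was at (16.5, 10.7) in frame 2 and (18.1, 3.0) in frame 3.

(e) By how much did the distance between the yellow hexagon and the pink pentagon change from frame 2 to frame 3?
-1.1

Distance in frame 2: 7.4. Distance in frame 3: 6.3.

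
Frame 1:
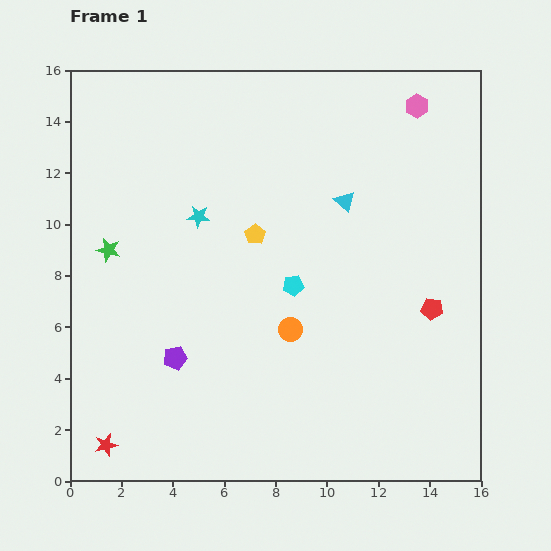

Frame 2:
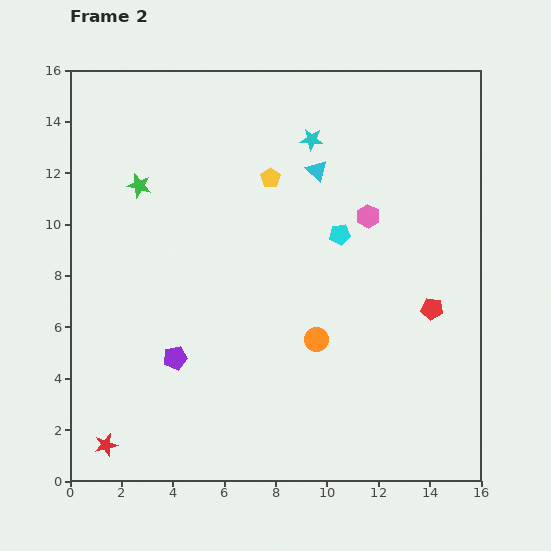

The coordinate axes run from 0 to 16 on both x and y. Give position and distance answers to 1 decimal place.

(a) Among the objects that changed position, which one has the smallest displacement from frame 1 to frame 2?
the orange circle

(moved 1.1)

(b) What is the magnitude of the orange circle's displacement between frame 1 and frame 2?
1.1

The orange circle moved from (8.6, 5.9) to (9.6, 5.5), a distance of √(1.0² + 0.4²) ≈ 1.1.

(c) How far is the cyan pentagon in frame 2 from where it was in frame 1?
2.7

The cyan pentagon moved from (8.7, 7.6) to (10.5, 9.6), a distance of √(1.8² + 2.0²) ≈ 2.7.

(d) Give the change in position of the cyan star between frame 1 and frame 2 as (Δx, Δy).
(4.4, 3.0)

The cyan star was at (5.0, 10.3) in frame 1 and (9.4, 13.3) in frame 2.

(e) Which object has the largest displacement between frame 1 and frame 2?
the cyan star

(moved 5.3; next 4.7)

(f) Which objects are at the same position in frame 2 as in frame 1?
the purple pentagon, the red pentagon, the red star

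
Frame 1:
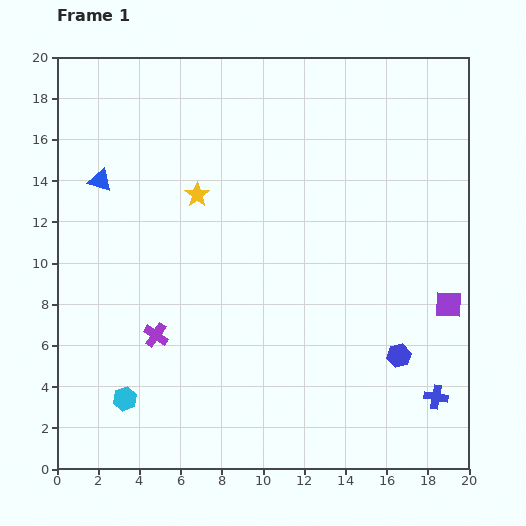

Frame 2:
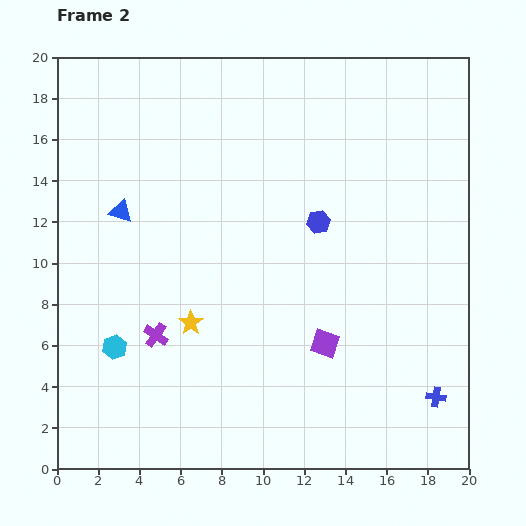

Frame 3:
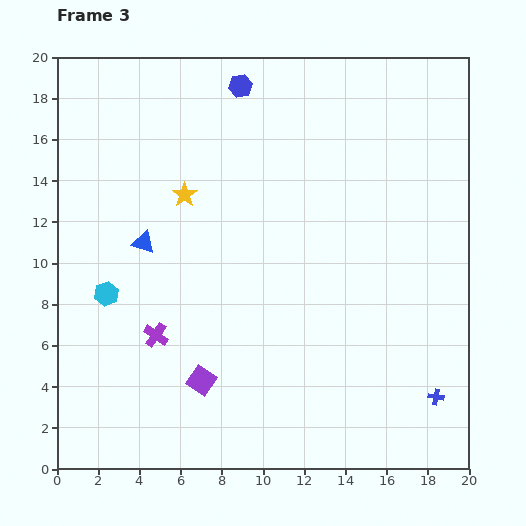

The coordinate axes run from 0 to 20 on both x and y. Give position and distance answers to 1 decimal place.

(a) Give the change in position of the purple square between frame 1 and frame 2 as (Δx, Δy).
(-6.0, -1.9)

The purple square was at (19.0, 8.0) in frame 1 and (13.0, 6.1) in frame 2.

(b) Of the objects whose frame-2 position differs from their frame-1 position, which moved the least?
the blue triangle

(moved 1.8)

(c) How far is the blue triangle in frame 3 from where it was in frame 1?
3.7

The blue triangle moved from (2.1, 14.0) to (4.2, 11.0), a distance of √(2.1² + 3.0²) ≈ 3.7.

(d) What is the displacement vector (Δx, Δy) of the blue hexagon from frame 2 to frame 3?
(-3.8, 6.6)

The blue hexagon was at (12.7, 12.0) in frame 2 and (8.9, 18.6) in frame 3.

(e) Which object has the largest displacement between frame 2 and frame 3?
the blue hexagon

(moved 7.6; next 6.3)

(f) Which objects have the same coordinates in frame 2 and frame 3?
the blue cross, the purple cross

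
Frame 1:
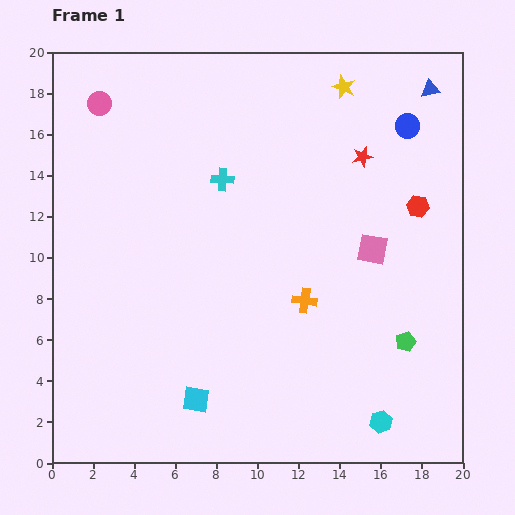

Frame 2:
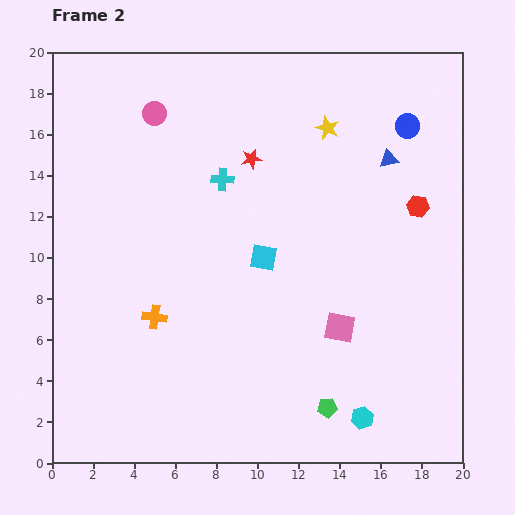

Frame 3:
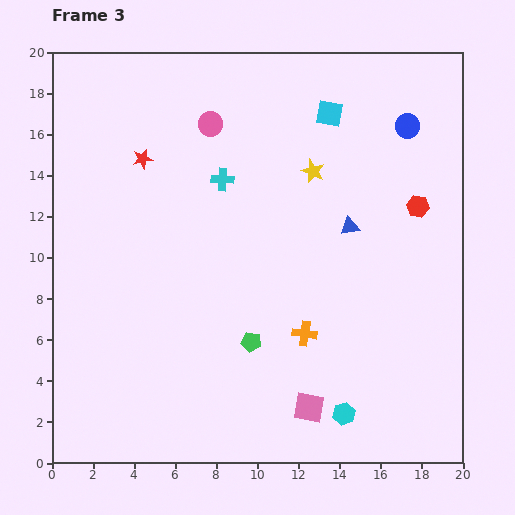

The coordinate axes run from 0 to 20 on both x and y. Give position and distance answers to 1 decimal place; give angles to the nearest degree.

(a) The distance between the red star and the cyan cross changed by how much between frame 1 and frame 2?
-5.2

Distance in frame 1: 6.9. Distance in frame 2: 1.7.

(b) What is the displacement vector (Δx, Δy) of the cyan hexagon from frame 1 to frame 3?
(-1.8, 0.4)

The cyan hexagon was at (16.0, 2.0) in frame 1 and (14.2, 2.4) in frame 3.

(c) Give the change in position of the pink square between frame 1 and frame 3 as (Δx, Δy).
(-3.1, -7.7)

The pink square was at (15.6, 10.4) in frame 1 and (12.5, 2.7) in frame 3.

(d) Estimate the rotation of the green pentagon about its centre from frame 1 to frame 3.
31° clockwise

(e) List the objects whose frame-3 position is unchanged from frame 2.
the blue circle, the red hexagon, the cyan cross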